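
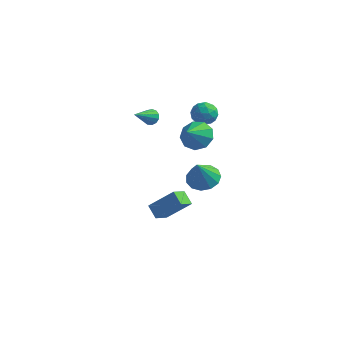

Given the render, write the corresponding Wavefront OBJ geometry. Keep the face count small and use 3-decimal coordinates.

v 0.338 -3.484 -1.062
v 0.204 -4.453 -0.559
v 1.658 -2.983 0.253
v 1.525 -3.952 0.756
v 1.035 -3.868 -1.616
v 0.902 -4.837 -1.113
v 2.356 -3.367 -0.301
v 2.222 -4.336 0.202
v 0.222 0.953 2.163
v 0.989 1.41 2.716
v 0.238 -0.253 3.137
v 0.348 1.609 2.972
v -0.351 1.501 2.85
v -0.782 1.136 2.406
v -0.743 0.686 1.848
v -0.252 0.36 1.437
v 0.461 0.311 1.366
v 1.062 0.563 1.667
v 1.271 0.997 2.201
v -1.532 4.417 1.598
v -0.682 4.655 1.628
v -1.238 3.265 2.392
v -0.388 3.503 2.422
v -0.996 3.981 2.849
v -1.177 4.693 2.359
v -0.743 3.227 1.661
v -0.924 3.939 1.171
v -0.194 3.92 1.667
v -0.35 4.385 2.401
v -1.57 3.535 1.619
v -1.726 4 2.353
v -1.133 4.637 1.544
v -0.787 3.283 2.476
v -1.144 3.564 2.728
v -0.645 3.704 2.745
v -1.424 4.659 1.973
v -0.925 4.799 1.991
v -1.109 4.403 2.708
v -0.995 3.121 2.029
v -0.496 3.261 2.047
v -1.275 4.216 1.275
v -0.776 4.356 1.292
v -0.811 3.517 1.312
v -0.347 4.345 1.584
v -0.174 3.668 2.051
v -0.382 3.506 1.604
v -0.489 3.924 1.315
v -0.438 4.618 2.016
v -0.265 3.942 2.482
v -0.623 4.222 2.733
v -0.73 4.641 2.445
v -0.152 4.186 2.039
v -1.655 3.978 1.538
v -1.482 3.302 2.004
v -1.19 3.279 1.575
v -1.297 3.698 1.287
v -1.746 4.252 1.969
v -1.573 3.575 2.436
v -1.431 3.996 2.705
v -1.538 4.414 2.416
v -1.768 3.734 1.981
v -0.826 3.658 -3.422
v 0.246 3.576 -3.524
v -0.734 2.682 -1.678
v 0.141 4.097 -3.227
v -0.271 4.478 -2.992
v -0.859 4.599 -2.893
v -1.437 4.421 -2.962
v -1.821 4.001 -3.177
v -1.889 3.472 -3.47
v -1.62 3.001 -3.747
v -1.099 2.74 -3.921
v -0.491 2.77 -3.937
v 0.01 3.081 -3.789
v -2.968 1.197 2.574
v -2.476 0.973 2.364
v -3.232 -0.237 3.486
v -2.395 1.132 2.638
v -2.496 1.312 2.892
v -2.747 1.455 3.044
v -3.068 1.517 3.048
v -3.358 1.476 2.901
v -3.523 1.348 2.65
v -3.512 1.171 2.375
v -3.329 1.003 2.164
v -3.031 0.896 2.082
v -2.713 0.885 2.157
f 2 4 1
f 5 2 1
f 1 4 3
f 3 5 1
f 2 8 4
f 6 2 5
f 6 8 2
f 4 8 3
f 7 5 3
f 3 8 7
f 7 6 5
f 8 6 7
f 10 9 12
f 10 12 11
f 12 9 13
f 12 13 11
f 13 9 14
f 13 14 11
f 14 9 15
f 14 15 11
f 15 9 16
f 15 16 11
f 16 9 17
f 16 17 11
f 17 9 18
f 17 18 11
f 18 9 19
f 18 19 11
f 19 9 10
f 19 10 11
f 20 57 36
f 57 31 60
f 36 60 25
f 57 60 36
f 20 36 32
f 36 25 37
f 32 37 21
f 36 37 32
f 20 32 41
f 32 21 42
f 41 42 27
f 32 42 41
f 20 41 53
f 41 27 56
f 53 56 30
f 41 56 53
f 20 53 57
f 53 30 61
f 57 61 31
f 53 61 57
f 21 37 48
f 37 25 51
f 48 51 29
f 37 51 48
f 25 60 38
f 60 31 59
f 38 59 24
f 60 59 38
f 31 61 58
f 61 30 54
f 58 54 22
f 61 54 58
f 30 56 55
f 56 27 43
f 55 43 26
f 56 43 55
f 27 42 47
f 42 21 44
f 47 44 28
f 42 44 47
f 23 49 35
f 49 29 50
f 35 50 24
f 49 50 35
f 23 35 33
f 35 24 34
f 33 34 22
f 35 34 33
f 23 33 40
f 33 22 39
f 40 39 26
f 33 39 40
f 23 40 45
f 40 26 46
f 45 46 28
f 40 46 45
f 23 45 49
f 45 28 52
f 49 52 29
f 45 52 49
f 24 50 38
f 50 29 51
f 38 51 25
f 50 51 38
f 22 34 58
f 34 24 59
f 58 59 31
f 34 59 58
f 26 39 55
f 39 22 54
f 55 54 30
f 39 54 55
f 28 46 47
f 46 26 43
f 47 43 27
f 46 43 47
f 29 52 48
f 52 28 44
f 48 44 21
f 52 44 48
f 63 62 65
f 63 65 64
f 65 62 66
f 65 66 64
f 66 62 67
f 66 67 64
f 67 62 68
f 67 68 64
f 68 62 69
f 68 69 64
f 69 62 70
f 69 70 64
f 70 62 71
f 70 71 64
f 71 62 72
f 71 72 64
f 72 62 73
f 72 73 64
f 73 62 74
f 73 74 64
f 74 62 63
f 74 63 64
f 76 75 78
f 76 78 77
f 78 75 79
f 78 79 77
f 79 75 80
f 79 80 77
f 80 75 81
f 80 81 77
f 81 75 82
f 81 82 77
f 82 75 83
f 82 83 77
f 83 75 84
f 83 84 77
f 84 75 85
f 84 85 77
f 85 75 86
f 85 86 77
f 86 75 87
f 86 87 77
f 87 75 76
f 87 76 77



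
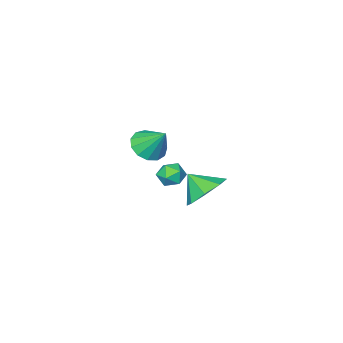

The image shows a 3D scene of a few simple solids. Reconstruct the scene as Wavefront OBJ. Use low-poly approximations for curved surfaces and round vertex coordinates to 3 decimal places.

v 0.499 -4.378 1.646
v 1.16 -4.831 2.118
v 0.361 -3.322 2.854
v 1.407 -4.469 1.83
v 1.365 -4.078 1.483
v 1.048 -3.782 1.189
v 0.557 -3.675 1.039
v 0.048 -3.791 1.082
v -0.318 -4.094 1.304
v -0.424 -4.486 1.635
v -0.237 -4.844 1.969
v 0.184 -5.054 2.2
v 0.705 -5.049 2.256
v 1.98 1.414 2.077
v 3.029 1.678 1.947
v 2.3 0.546 2.903
v 2.662 2.118 2.553
v 1.896 2.146 2.88
v 1.178 1.746 2.737
v 0.93 1.151 2.208
v 1.297 0.71 1.602
v 2.064 0.682 1.274
v 2.781 1.083 1.417
v 1.244 -0.795 1.792
v 1.863 -0.534 1.581
v 1.757 -1.766 2.099
v 2.376 -1.505 1.888
v 2.056 -1.238 2.457
v 1.739 -0.639 2.267
v 1.881 -1.661 1.413
v 1.564 -1.062 1.223
v 2.257 -1.069 1.347
v 2.366 -0.808 1.992
v 1.254 -1.492 1.688
v 1.363 -1.231 2.333
f 2 1 4
f 2 4 3
f 4 1 5
f 4 5 3
f 5 1 6
f 5 6 3
f 6 1 7
f 6 7 3
f 7 1 8
f 7 8 3
f 8 1 9
f 8 9 3
f 9 1 10
f 9 10 3
f 10 1 11
f 10 11 3
f 11 1 12
f 11 12 3
f 12 1 13
f 12 13 3
f 13 1 2
f 13 2 3
f 15 14 17
f 15 17 16
f 17 14 18
f 17 18 16
f 18 14 19
f 18 19 16
f 19 14 20
f 19 20 16
f 20 14 21
f 20 21 16
f 21 14 22
f 21 22 16
f 22 14 23
f 22 23 16
f 23 14 15
f 23 15 16
f 24 35 29
f 24 29 25
f 24 25 31
f 24 31 34
f 24 34 35
f 25 29 33
f 29 35 28
f 35 34 26
f 34 31 30
f 31 25 32
f 27 33 28
f 27 28 26
f 27 26 30
f 27 30 32
f 27 32 33
f 28 33 29
f 26 28 35
f 30 26 34
f 32 30 31
f 33 32 25



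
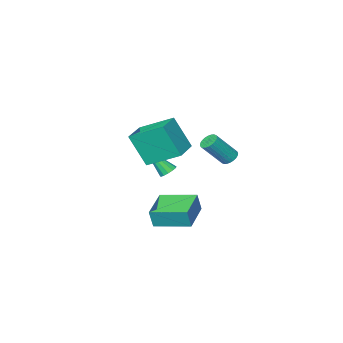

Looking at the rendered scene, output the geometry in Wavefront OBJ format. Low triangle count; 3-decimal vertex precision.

v 0.122 1.316 3.083
v 0.619 0.505 4.899
v 1.421 2.178 3.112
v 1.919 1.368 4.928
v 1.141 -0.188 2.132
v 1.639 -0.998 3.948
v 2.441 0.675 2.161
v 2.938 -0.136 3.977
v -3.423 -0.073 0.742
v -3.024 0.215 0.496
v -1.918 -0.159 1.853
v -2.317 -0.447 2.098
v -3.118 0.367 0.615
v -2.012 -0.008 1.972
v -3.259 0.452 0.753
v -2.153 0.077 2.11
v -3.424 0.457 0.889
v -2.319 0.082 2.246
v -3.59 0.382 1.003
v -2.484 0.007 2.36
v -3.73 0.237 1.077
v -2.624 -0.138 2.434
v -3.823 0.045 1.1
v -2.717 -0.33 2.457
v -3.855 -0.165 1.069
v -2.75 -0.54 2.425
v -3.822 -0.361 0.987
v -2.716 -0.735 2.344
v -3.728 -0.512 0.868
v -2.622 -0.887 2.225
v -3.587 -0.597 0.73
v -2.481 -0.972 2.087
v -3.421 -0.602 0.594
v -2.316 -0.977 1.951
v -3.256 -0.527 0.48
v -2.15 -0.902 1.837
v -3.116 -0.382 0.406
v -2.01 -0.757 1.763
v -3.023 -0.19 0.383
v -1.917 -0.565 1.74
v -2.99 0.02 0.415
v -1.885 -0.355 1.771
v -2.188 -0.839 -2.989
v -1.934 -0.87 -1.899
v -0.634 0.326 -3.318
v -0.38 0.296 -2.228
v -1 -2.516 -3.312
v -0.746 -2.546 -2.222
v 0.554 -1.35 -3.641
v 0.808 -1.381 -2.551
v -1.294 -2.52 -0.642
v -0.985 -2.101 -0.499
v -0.506 -3.66 1.002
v -1.248 -2.068 -0.35
v -1.526 -2.178 -0.294
v -1.73 -2.397 -0.347
v -1.796 -2.655 -0.495
v -1.702 -2.87 -0.689
v -1.479 -2.974 -0.868
v -1.197 -2.933 -0.975
v -0.946 -2.762 -0.976
v -0.805 -2.513 -0.871
v -0.82 -2.267 -0.694
f 2 4 1
f 5 2 1
f 1 4 3
f 3 5 1
f 2 8 4
f 6 2 5
f 6 8 2
f 4 8 3
f 7 5 3
f 3 8 7
f 7 6 5
f 8 6 7
f 10 9 13
f 10 13 11
f 11 13 14
f 11 14 12
f 13 9 15
f 13 15 14
f 14 15 16
f 14 16 12
f 15 9 17
f 15 17 16
f 16 17 18
f 16 18 12
f 17 9 19
f 17 19 18
f 18 19 20
f 18 20 12
f 19 9 21
f 19 21 20
f 20 21 22
f 20 22 12
f 21 9 23
f 21 23 22
f 22 23 24
f 22 24 12
f 23 9 25
f 23 25 24
f 24 25 26
f 24 26 12
f 25 9 27
f 25 27 26
f 26 27 28
f 26 28 12
f 27 9 29
f 27 29 28
f 28 29 30
f 28 30 12
f 29 9 31
f 29 31 30
f 30 31 32
f 30 32 12
f 31 9 33
f 31 33 32
f 32 33 34
f 32 34 12
f 33 9 35
f 33 35 34
f 34 35 36
f 34 36 12
f 35 9 37
f 35 37 36
f 36 37 38
f 36 38 12
f 37 9 39
f 37 39 38
f 38 39 40
f 38 40 12
f 39 9 41
f 39 41 40
f 40 41 42
f 40 42 12
f 41 9 10
f 41 10 42
f 42 10 11
f 42 11 12
f 44 46 43
f 47 44 43
f 43 46 45
f 45 47 43
f 44 50 46
f 48 44 47
f 48 50 44
f 46 50 45
f 49 47 45
f 45 50 49
f 49 48 47
f 50 48 49
f 52 51 54
f 52 54 53
f 54 51 55
f 54 55 53
f 55 51 56
f 55 56 53
f 56 51 57
f 56 57 53
f 57 51 58
f 57 58 53
f 58 51 59
f 58 59 53
f 59 51 60
f 59 60 53
f 60 51 61
f 60 61 53
f 61 51 62
f 61 62 53
f 62 51 63
f 62 63 53
f 63 51 52
f 63 52 53



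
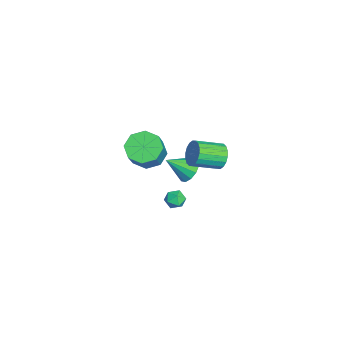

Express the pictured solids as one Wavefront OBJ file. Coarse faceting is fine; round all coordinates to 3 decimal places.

v -1.209 1.849 -4
v -0.611 1.817 -4.307
v -0.909 1.043 -3.333
v -0.311 1.011 -3.64
v -0.468 1.546 -3.263
v -0.654 2.044 -3.675
v -0.866 0.816 -3.965
v -1.052 1.314 -4.377
v -0.399 1.179 -4.285
v -0.153 1.631 -3.852
v -1.367 1.229 -3.788
v -1.121 1.681 -3.355
v 1.675 3.82 2.012
v 1.956 4.184 2.691
v 2.385 2.704 3.308
v 2.105 2.34 2.628
v 1.606 4.117 2.773
v 2.036 2.637 3.39
v 1.271 3.991 2.704
v 1.7 2.511 3.321
v 1.015 3.831 2.498
v 1.445 2.351 3.115
v 0.891 3.669 2.196
v 1.32 2.189 2.813
v 0.921 3.537 1.857
v 1.351 2.057 2.474
v 1.102 3.461 1.549
v 1.531 1.981 2.166
v 1.395 3.456 1.332
v 1.824 1.976 1.949
v 1.744 3.523 1.25
v 2.174 2.043 1.867
v 2.08 3.649 1.319
v 2.509 2.169 1.936
v 2.335 3.809 1.525
v 2.765 2.329 2.142
v 2.46 3.971 1.827
v 2.889 2.491 2.444
v 2.429 4.103 2.166
v 2.859 2.623 2.783
v 2.249 4.179 2.474
v 2.678 2.699 3.091
v 1.759 0.009 2.391
v 2.22 -0.773 1.906
v 3.523 -0.972 3.463
v 3.061 -0.189 3.949
v 2.541 -0.075 1.726
v 3.843 -0.274 3.284
v 2.404 0.672 1.937
v 3.706 0.473 3.494
v 1.889 1.031 2.413
v 3.191 0.832 3.971
v 1.297 0.792 2.877
v 2.6 0.593 4.434
v 0.977 0.094 3.056
v 2.279 -0.105 4.614
v 1.114 -0.653 2.846
v 2.416 -0.852 4.403
v 1.629 -1.012 2.369
v 2.931 -1.211 3.927
v -1.941 2.22 -2.245
v -1.538 1.772 -2.913
v -1.779 0.92 -1.275
v -1.17 2.008 -2.658
v -1.046 2.312 -2.271
v -1.206 2.587 -1.876
v -1.6 2.745 -1.598
v -2.102 2.737 -1.526
v -2.553 2.564 -1.682
v -2.809 2.282 -2.016
v -2.79 1.981 -2.424
v -2.501 1.755 -2.774
v -2.035 1.677 -2.957
f 1 12 6
f 1 6 2
f 1 2 8
f 1 8 11
f 1 11 12
f 2 6 10
f 6 12 5
f 12 11 3
f 11 8 7
f 8 2 9
f 4 10 5
f 4 5 3
f 4 3 7
f 4 7 9
f 4 9 10
f 5 10 6
f 3 5 12
f 7 3 11
f 9 7 8
f 10 9 2
f 14 13 17
f 14 17 15
f 15 17 18
f 15 18 16
f 17 13 19
f 17 19 18
f 18 19 20
f 18 20 16
f 19 13 21
f 19 21 20
f 20 21 22
f 20 22 16
f 21 13 23
f 21 23 22
f 22 23 24
f 22 24 16
f 23 13 25
f 23 25 24
f 24 25 26
f 24 26 16
f 25 13 27
f 25 27 26
f 26 27 28
f 26 28 16
f 27 13 29
f 27 29 28
f 28 29 30
f 28 30 16
f 29 13 31
f 29 31 30
f 30 31 32
f 30 32 16
f 31 13 33
f 31 33 32
f 32 33 34
f 32 34 16
f 33 13 35
f 33 35 34
f 34 35 36
f 34 36 16
f 35 13 37
f 35 37 36
f 36 37 38
f 36 38 16
f 37 13 39
f 37 39 38
f 38 39 40
f 38 40 16
f 39 13 41
f 39 41 40
f 40 41 42
f 40 42 16
f 41 13 14
f 41 14 42
f 42 14 15
f 42 15 16
f 44 43 47
f 44 47 45
f 45 47 48
f 45 48 46
f 47 43 49
f 47 49 48
f 48 49 50
f 48 50 46
f 49 43 51
f 49 51 50
f 50 51 52
f 50 52 46
f 51 43 53
f 51 53 52
f 52 53 54
f 52 54 46
f 53 43 55
f 53 55 54
f 54 55 56
f 54 56 46
f 55 43 57
f 55 57 56
f 56 57 58
f 56 58 46
f 57 43 59
f 57 59 58
f 58 59 60
f 58 60 46
f 59 43 44
f 59 44 60
f 60 44 45
f 60 45 46
f 62 61 64
f 62 64 63
f 64 61 65
f 64 65 63
f 65 61 66
f 65 66 63
f 66 61 67
f 66 67 63
f 67 61 68
f 67 68 63
f 68 61 69
f 68 69 63
f 69 61 70
f 69 70 63
f 70 61 71
f 70 71 63
f 71 61 72
f 71 72 63
f 72 61 73
f 72 73 63
f 73 61 62
f 73 62 63



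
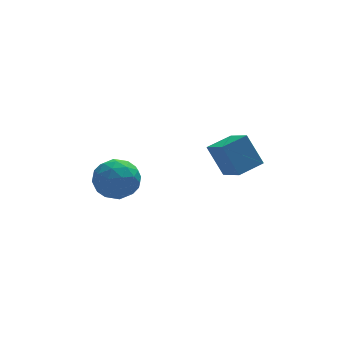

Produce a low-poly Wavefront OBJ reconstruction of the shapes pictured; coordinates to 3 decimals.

v 2.501 0.722 2.705
v 1.896 1.458 4.232
v 2.168 2.122 1.898
v 1.563 2.858 3.425
v 3.817 1.202 2.995
v 3.212 1.938 4.522
v 3.484 2.602 2.188
v 2.879 3.338 3.715
v -2.744 3.905 2.425
v -2.173 3.632 1.383
v -3.327 2.028 2.597
v -2.756 1.755 1.555
v -2.109 2.041 2.548
v -1.748 3.201 2.442
v -3.752 2.459 1.538
v -3.391 3.619 1.432
v -2.796 2.738 0.835
v -1.78 2.48 1.459
v -3.72 3.18 2.521
v -2.704 2.922 3.145
v -2.407 3.934 1.889
v -3.093 1.726 2.091
v -2.712 1.895 2.675
v -2.377 1.734 2.062
v -2.158 3.68 2.511
v -1.822 3.52 1.898
v -1.784 2.584 2.584
v -3.678 2.14 2.082
v -3.342 1.98 1.469
v -3.123 3.926 1.918
v -2.788 3.765 1.305
v -3.716 3.076 1.396
v -2.438 3.248 0.954
v -2.78 2.144 1.055
v -3.366 2.558 1.045
v -3.154 3.24 0.983
v -1.841 3.096 1.321
v -2.183 1.992 1.422
v -1.803 2.16 2.006
v -1.591 2.842 1.943
v -2.207 2.57 0.999
v -3.317 3.668 2.558
v -3.659 2.564 2.659
v -3.909 2.818 2.037
v -3.697 3.5 1.974
v -2.72 3.516 2.925
v -3.062 2.412 3.026
v -2.346 2.42 2.997
v -2.134 3.102 2.935
v -3.293 3.09 2.981
f 2 4 1
f 5 2 1
f 1 4 3
f 3 5 1
f 2 8 4
f 6 2 5
f 6 8 2
f 4 8 3
f 7 5 3
f 3 8 7
f 7 6 5
f 8 6 7
f 9 46 25
f 46 20 49
f 25 49 14
f 46 49 25
f 9 25 21
f 25 14 26
f 21 26 10
f 25 26 21
f 9 21 30
f 21 10 31
f 30 31 16
f 21 31 30
f 9 30 42
f 30 16 45
f 42 45 19
f 30 45 42
f 9 42 46
f 42 19 50
f 46 50 20
f 42 50 46
f 10 26 37
f 26 14 40
f 37 40 18
f 26 40 37
f 14 49 27
f 49 20 48
f 27 48 13
f 49 48 27
f 20 50 47
f 50 19 43
f 47 43 11
f 50 43 47
f 19 45 44
f 45 16 32
f 44 32 15
f 45 32 44
f 16 31 36
f 31 10 33
f 36 33 17
f 31 33 36
f 12 38 24
f 38 18 39
f 24 39 13
f 38 39 24
f 12 24 22
f 24 13 23
f 22 23 11
f 24 23 22
f 12 22 29
f 22 11 28
f 29 28 15
f 22 28 29
f 12 29 34
f 29 15 35
f 34 35 17
f 29 35 34
f 12 34 38
f 34 17 41
f 38 41 18
f 34 41 38
f 13 39 27
f 39 18 40
f 27 40 14
f 39 40 27
f 11 23 47
f 23 13 48
f 47 48 20
f 23 48 47
f 15 28 44
f 28 11 43
f 44 43 19
f 28 43 44
f 17 35 36
f 35 15 32
f 36 32 16
f 35 32 36
f 18 41 37
f 41 17 33
f 37 33 10
f 41 33 37



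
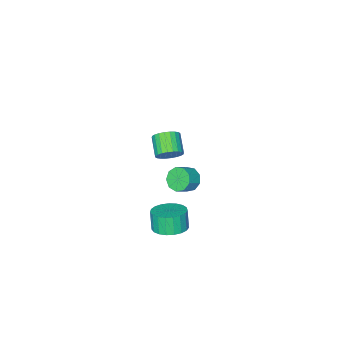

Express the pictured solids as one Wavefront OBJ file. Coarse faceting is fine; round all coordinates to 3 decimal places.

v 1.652 0.316 3.322
v 2.289 -0.161 3.173
v 1.706 -1.172 3.908
v 1.068 -0.696 4.058
v 2.38 -0.019 3.44
v 1.796 -1.03 4.175
v 2.36 0.174 3.69
v 1.776 -0.838 4.425
v 2.232 0.389 3.883
v 1.648 -0.623 4.618
v 2.016 0.592 3.991
v 1.432 -0.42 4.726
v 1.744 0.753 3.998
v 1.16 -0.258 4.733
v 1.458 0.848 3.901
v 0.875 -0.163 4.636
v 1.202 0.862 3.717
v 0.618 -0.15 4.452
v 1.014 0.792 3.472
v 0.431 -0.219 4.207
v 0.924 0.65 3.205
v 0.34 -0.361 3.94
v 0.944 0.458 2.955
v 0.36 -0.554 3.69
v 1.072 0.243 2.762
v 0.488 -0.769 3.497
v 1.288 0.04 2.654
v 0.704 -0.972 3.389
v 1.56 -0.122 2.647
v 0.976 -1.133 3.382
v 1.845 -0.217 2.744
v 1.262 -1.228 3.479
v 2.102 -0.23 2.928
v 1.518 -1.242 3.663
v -2.388 -2.764 -3.57
v -1.958 -2.431 -4.249
v -1.063 -2.362 -3.649
v -1.492 -2.696 -2.97
v -2.206 -1.994 -3.93
v -1.31 -1.925 -3.33
v -2.538 -1.917 -3.443
v -1.642 -1.848 -2.843
v -2.8 -2.237 -3.015
v -1.905 -2.168 -2.415
v -2.869 -2.803 -2.846
v -1.974 -2.735 -2.247
v -2.713 -3.352 -3.017
v -1.818 -3.283 -2.417
v -2.405 -3.625 -3.446
v -1.509 -3.557 -2.846
v -2.088 -3.496 -3.933
v -1.193 -3.427 -3.333
v -1.912 -3.024 -4.25
v -1.017 -2.956 -3.651
v 0.868 -0.581 -4.598
v 1.471 -1.475 -4.758
v 1.275 -1.832 -3.503
v 0.672 -0.939 -3.342
v 1.782 -1.174 -4.624
v 1.587 -1.532 -3.369
v 1.935 -0.77 -4.485
v 1.74 -1.128 -3.23
v 1.904 -0.334 -4.366
v 1.708 -0.692 -3.111
v 1.693 0.059 -4.287
v 1.498 -0.299 -3.031
v 1.34 0.342 -4.261
v 1.144 -0.016 -3.006
v 0.905 0.465 -4.294
v 0.709 0.107 -3.038
v 0.463 0.407 -4.379
v 0.268 0.049 -3.124
v 0.092 0.179 -4.502
v -0.104 -0.179 -3.247
v -0.145 -0.181 -4.642
v -0.341 -0.539 -3.386
v -0.208 -0.611 -4.774
v -0.403 -0.968 -3.518
v -0.084 -1.035 -4.875
v -0.279 -1.392 -3.62
v 0.204 -1.38 -4.929
v 0.009 -1.738 -3.673
v 0.607 -1.588 -4.925
v 0.412 -1.945 -3.67
v 1.055 -1.621 -4.865
v 0.86 -1.979 -3.609
f 2 1 5
f 2 5 3
f 3 5 6
f 3 6 4
f 5 1 7
f 5 7 6
f 6 7 8
f 6 8 4
f 7 1 9
f 7 9 8
f 8 9 10
f 8 10 4
f 9 1 11
f 9 11 10
f 10 11 12
f 10 12 4
f 11 1 13
f 11 13 12
f 12 13 14
f 12 14 4
f 13 1 15
f 13 15 14
f 14 15 16
f 14 16 4
f 15 1 17
f 15 17 16
f 16 17 18
f 16 18 4
f 17 1 19
f 17 19 18
f 18 19 20
f 18 20 4
f 19 1 21
f 19 21 20
f 20 21 22
f 20 22 4
f 21 1 23
f 21 23 22
f 22 23 24
f 22 24 4
f 23 1 25
f 23 25 24
f 24 25 26
f 24 26 4
f 25 1 27
f 25 27 26
f 26 27 28
f 26 28 4
f 27 1 29
f 27 29 28
f 28 29 30
f 28 30 4
f 29 1 31
f 29 31 30
f 30 31 32
f 30 32 4
f 31 1 33
f 31 33 32
f 32 33 34
f 32 34 4
f 33 1 2
f 33 2 34
f 34 2 3
f 34 3 4
f 36 35 39
f 36 39 37
f 37 39 40
f 37 40 38
f 39 35 41
f 39 41 40
f 40 41 42
f 40 42 38
f 41 35 43
f 41 43 42
f 42 43 44
f 42 44 38
f 43 35 45
f 43 45 44
f 44 45 46
f 44 46 38
f 45 35 47
f 45 47 46
f 46 47 48
f 46 48 38
f 47 35 49
f 47 49 48
f 48 49 50
f 48 50 38
f 49 35 51
f 49 51 50
f 50 51 52
f 50 52 38
f 51 35 53
f 51 53 52
f 52 53 54
f 52 54 38
f 53 35 36
f 53 36 54
f 54 36 37
f 54 37 38
f 56 55 59
f 56 59 57
f 57 59 60
f 57 60 58
f 59 55 61
f 59 61 60
f 60 61 62
f 60 62 58
f 61 55 63
f 61 63 62
f 62 63 64
f 62 64 58
f 63 55 65
f 63 65 64
f 64 65 66
f 64 66 58
f 65 55 67
f 65 67 66
f 66 67 68
f 66 68 58
f 67 55 69
f 67 69 68
f 68 69 70
f 68 70 58
f 69 55 71
f 69 71 70
f 70 71 72
f 70 72 58
f 71 55 73
f 71 73 72
f 72 73 74
f 72 74 58
f 73 55 75
f 73 75 74
f 74 75 76
f 74 76 58
f 75 55 77
f 75 77 76
f 76 77 78
f 76 78 58
f 77 55 79
f 77 79 78
f 78 79 80
f 78 80 58
f 79 55 81
f 79 81 80
f 80 81 82
f 80 82 58
f 81 55 83
f 81 83 82
f 82 83 84
f 82 84 58
f 83 55 85
f 83 85 84
f 84 85 86
f 84 86 58
f 85 55 56
f 85 56 86
f 86 56 57
f 86 57 58



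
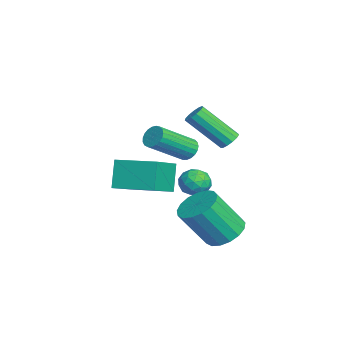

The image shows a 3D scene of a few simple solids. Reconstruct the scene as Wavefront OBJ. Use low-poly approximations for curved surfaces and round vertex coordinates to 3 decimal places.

v 2.601 3.812 -1.672
v 3.214 3.202 -2.153
v 3.432 1.997 -0.35
v 2.819 2.608 0.132
v 3.502 3.53 -1.969
v 3.72 2.325 -0.165
v 3.584 3.923 -1.717
v 3.802 2.718 0.087
v 3.44 4.29 -1.454
v 3.658 3.085 0.35
v 3.105 4.548 -1.241
v 3.322 3.343 0.562
v 2.653 4.637 -1.127
v 2.871 3.433 0.677
v 2.19 4.538 -1.138
v 2.408 3.333 0.666
v 1.821 4.272 -1.271
v 2.039 3.067 0.533
v 1.631 3.901 -1.496
v 1.849 2.696 0.308
v 1.663 3.509 -1.761
v 1.881 2.305 0.043
v 1.91 3.187 -2.006
v 2.127 1.983 -0.202
v 2.315 3.009 -2.174
v 2.533 1.804 -0.37
v 2.786 3.014 -2.227
v 3.004 1.809 -0.424
v 1.068 4.12 2.938
v 1.395 4.376 3.267
v 1.04 2.895 4.771
v 0.712 2.64 4.442
v 1.123 4.489 3.315
v 0.767 3.009 4.818
v 0.833 4.485 3.242
v 0.478 3.005 4.746
v 0.618 4.366 3.073
v 0.262 2.885 4.577
v 0.545 4.168 2.862
v 0.19 2.687 4.365
v 0.639 3.955 2.674
v 0.283 2.475 4.178
v 0.868 3.795 2.57
v 0.513 2.314 4.074
v 1.161 3.738 2.583
v 0.806 2.257 4.087
v 1.424 3.802 2.709
v 1.069 2.322 4.213
v 1.574 3.967 2.907
v 1.219 2.487 4.411
v 1.563 4.181 3.115
v 1.208 2.701 4.619
v 2.265 2.284 3.055
v 2.517 2.053 2.586
v 3.327 0.565 3.757
v 3.075 0.796 4.225
v 2.686 2.206 2.664
v 3.497 0.718 3.835
v 2.783 2.373 2.809
v 3.593 0.885 3.98
v 2.79 2.524 2.997
v 3.6 1.036 4.168
v 2.706 2.634 3.194
v 3.516 1.146 4.365
v 2.546 2.684 3.368
v 3.356 1.195 4.539
v 2.337 2.664 3.487
v 3.147 1.175 4.658
v 2.116 2.578 3.532
v 2.926 1.09 4.703
v 1.92 2.442 3.494
v 2.731 0.954 4.665
v 1.785 2.279 3.38
v 2.595 0.79 4.551
v 1.732 2.116 3.21
v 2.542 0.628 4.381
v 1.771 1.983 3.013
v 2.582 0.494 4.184
v 1.896 1.901 2.823
v 2.706 0.413 3.994
v 2.084 1.886 2.673
v 2.895 0.398 3.844
v 2.304 1.94 2.59
v 3.115 0.451 3.76
v -2.08 3.228 -1.394
v -1.512 3.604 -0.997
v -1.868 2.176 -0.703
v -1.3 2.552 -0.306
v -2.054 2.76 -0.207
v -2.185 3.41 -0.634
v -1.195 2.37 -1.066
v -1.326 3.02 -1.493
v -0.965 3.073 -0.794
v -1.496 3.315 -0.263
v -1.884 2.465 -1.437
v -2.415 2.707 -0.906
v -1.815 3.508 -1.256
v -1.565 2.272 -0.444
v -2.008 2.394 -0.386
v -1.674 2.615 -0.152
v -2.21 3.395 -1.043
v -1.876 3.615 -0.809
v -2.195 3.12 -0.345
v -1.504 2.165 -0.891
v -1.17 2.385 -0.657
v -1.706 3.165 -1.548
v -1.372 3.386 -1.314
v -1.185 2.66 -1.355
v -1.159 3.417 -0.903
v -1.034 2.799 -0.497
v -0.973 2.692 -0.944
v -1.05 3.074 -1.195
v -1.471 3.559 -0.591
v -1.346 2.941 -0.185
v -1.79 3.063 -0.127
v -1.867 3.445 -0.378
v -1.15 3.247 -0.472
v -2.034 2.839 -1.515
v -1.909 2.221 -1.109
v -1.513 2.335 -1.322
v -1.59 2.717 -1.573
v -2.346 2.981 -1.203
v -2.221 2.363 -0.797
v -2.33 2.706 -0.505
v -2.407 3.088 -0.756
v -2.23 2.533 -1.228
v -0.21 0.071 -0.444
v -0.893 0.23 0.894
v 0.682 1.798 -0.194
v -0.001 1.957 1.144
v 1.301 -0.837 0.436
v 0.618 -0.678 1.774
v 2.193 0.89 0.686
v 1.51 1.049 2.024
f 2 1 5
f 2 5 3
f 3 5 6
f 3 6 4
f 5 1 7
f 5 7 6
f 6 7 8
f 6 8 4
f 7 1 9
f 7 9 8
f 8 9 10
f 8 10 4
f 9 1 11
f 9 11 10
f 10 11 12
f 10 12 4
f 11 1 13
f 11 13 12
f 12 13 14
f 12 14 4
f 13 1 15
f 13 15 14
f 14 15 16
f 14 16 4
f 15 1 17
f 15 17 16
f 16 17 18
f 16 18 4
f 17 1 19
f 17 19 18
f 18 19 20
f 18 20 4
f 19 1 21
f 19 21 20
f 20 21 22
f 20 22 4
f 21 1 23
f 21 23 22
f 22 23 24
f 22 24 4
f 23 1 25
f 23 25 24
f 24 25 26
f 24 26 4
f 25 1 27
f 25 27 26
f 26 27 28
f 26 28 4
f 27 1 2
f 27 2 28
f 28 2 3
f 28 3 4
f 30 29 33
f 30 33 31
f 31 33 34
f 31 34 32
f 33 29 35
f 33 35 34
f 34 35 36
f 34 36 32
f 35 29 37
f 35 37 36
f 36 37 38
f 36 38 32
f 37 29 39
f 37 39 38
f 38 39 40
f 38 40 32
f 39 29 41
f 39 41 40
f 40 41 42
f 40 42 32
f 41 29 43
f 41 43 42
f 42 43 44
f 42 44 32
f 43 29 45
f 43 45 44
f 44 45 46
f 44 46 32
f 45 29 47
f 45 47 46
f 46 47 48
f 46 48 32
f 47 29 49
f 47 49 48
f 48 49 50
f 48 50 32
f 49 29 51
f 49 51 50
f 50 51 52
f 50 52 32
f 51 29 30
f 51 30 52
f 52 30 31
f 52 31 32
f 54 53 57
f 54 57 55
f 55 57 58
f 55 58 56
f 57 53 59
f 57 59 58
f 58 59 60
f 58 60 56
f 59 53 61
f 59 61 60
f 60 61 62
f 60 62 56
f 61 53 63
f 61 63 62
f 62 63 64
f 62 64 56
f 63 53 65
f 63 65 64
f 64 65 66
f 64 66 56
f 65 53 67
f 65 67 66
f 66 67 68
f 66 68 56
f 67 53 69
f 67 69 68
f 68 69 70
f 68 70 56
f 69 53 71
f 69 71 70
f 70 71 72
f 70 72 56
f 71 53 73
f 71 73 72
f 72 73 74
f 72 74 56
f 73 53 75
f 73 75 74
f 74 75 76
f 74 76 56
f 75 53 77
f 75 77 76
f 76 77 78
f 76 78 56
f 77 53 79
f 77 79 78
f 78 79 80
f 78 80 56
f 79 53 81
f 79 81 80
f 80 81 82
f 80 82 56
f 81 53 83
f 81 83 82
f 82 83 84
f 82 84 56
f 83 53 54
f 83 54 84
f 84 54 55
f 84 55 56
f 85 122 101
f 122 96 125
f 101 125 90
f 122 125 101
f 85 101 97
f 101 90 102
f 97 102 86
f 101 102 97
f 85 97 106
f 97 86 107
f 106 107 92
f 97 107 106
f 85 106 118
f 106 92 121
f 118 121 95
f 106 121 118
f 85 118 122
f 118 95 126
f 122 126 96
f 118 126 122
f 86 102 113
f 102 90 116
f 113 116 94
f 102 116 113
f 90 125 103
f 125 96 124
f 103 124 89
f 125 124 103
f 96 126 123
f 126 95 119
f 123 119 87
f 126 119 123
f 95 121 120
f 121 92 108
f 120 108 91
f 121 108 120
f 92 107 112
f 107 86 109
f 112 109 93
f 107 109 112
f 88 114 100
f 114 94 115
f 100 115 89
f 114 115 100
f 88 100 98
f 100 89 99
f 98 99 87
f 100 99 98
f 88 98 105
f 98 87 104
f 105 104 91
f 98 104 105
f 88 105 110
f 105 91 111
f 110 111 93
f 105 111 110
f 88 110 114
f 110 93 117
f 114 117 94
f 110 117 114
f 89 115 103
f 115 94 116
f 103 116 90
f 115 116 103
f 87 99 123
f 99 89 124
f 123 124 96
f 99 124 123
f 91 104 120
f 104 87 119
f 120 119 95
f 104 119 120
f 93 111 112
f 111 91 108
f 112 108 92
f 111 108 112
f 94 117 113
f 117 93 109
f 113 109 86
f 117 109 113
f 128 130 127
f 131 128 127
f 127 130 129
f 129 131 127
f 128 134 130
f 132 128 131
f 132 134 128
f 130 134 129
f 133 131 129
f 129 134 133
f 133 132 131
f 134 132 133



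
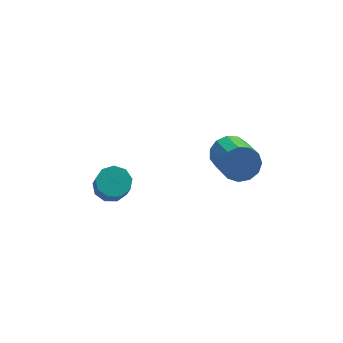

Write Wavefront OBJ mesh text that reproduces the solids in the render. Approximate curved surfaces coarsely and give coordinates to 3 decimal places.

v -2.667 -2.058 0.343
v -2.002 -1.542 0.631
v -1.947 -2.265 1.804
v -2.613 -2.782 1.517
v -2.537 -1.306 0.801
v -2.482 -2.03 1.975
v -3.133 -1.422 0.757
v -3.078 -2.146 1.931
v -3.511 -1.836 0.519
v -3.456 -2.56 1.693
v -3.494 -2.354 0.199
v -3.44 -3.077 1.373
v -3.091 -2.733 -0.053
v -3.036 -3.457 1.12
v -2.489 -2.797 -0.121
v -2.434 -3.52 1.053
v -1.971 -2.515 0.029
v -1.916 -3.238 1.203
v -1.778 -2.019 0.326
v -1.724 -2.743 1.5
v 3.358 -1.119 0.884
v 3.694 -1.542 0.007
v 3.859 -3.384 0.96
v 3.522 -2.961 1.836
v 4.165 -1.354 0.289
v 4.33 -3.196 1.242
v 4.38 -1.092 0.76
v 4.545 -2.933 1.713
v 4.27 -0.838 1.27
v 4.435 -2.679 2.223
v 3.87 -0.673 1.658
v 4.035 -2.515 2.61
v 3.308 -0.65 1.799
v 3.473 -2.492 2.752
v 2.761 -0.776 1.65
v 2.926 -2.618 2.603
v 2.404 -1.011 1.258
v 2.569 -2.853 2.21
v 2.35 -1.28 0.747
v 2.514 -3.122 1.699
v 2.615 -1.498 0.279
v 2.78 -3.34 1.232
v 3.116 -1.596 0.003
v 3.281 -3.438 0.956
f 2 1 5
f 2 5 3
f 3 5 6
f 3 6 4
f 5 1 7
f 5 7 6
f 6 7 8
f 6 8 4
f 7 1 9
f 7 9 8
f 8 9 10
f 8 10 4
f 9 1 11
f 9 11 10
f 10 11 12
f 10 12 4
f 11 1 13
f 11 13 12
f 12 13 14
f 12 14 4
f 13 1 15
f 13 15 14
f 14 15 16
f 14 16 4
f 15 1 17
f 15 17 16
f 16 17 18
f 16 18 4
f 17 1 19
f 17 19 18
f 18 19 20
f 18 20 4
f 19 1 2
f 19 2 20
f 20 2 3
f 20 3 4
f 22 21 25
f 22 25 23
f 23 25 26
f 23 26 24
f 25 21 27
f 25 27 26
f 26 27 28
f 26 28 24
f 27 21 29
f 27 29 28
f 28 29 30
f 28 30 24
f 29 21 31
f 29 31 30
f 30 31 32
f 30 32 24
f 31 21 33
f 31 33 32
f 32 33 34
f 32 34 24
f 33 21 35
f 33 35 34
f 34 35 36
f 34 36 24
f 35 21 37
f 35 37 36
f 36 37 38
f 36 38 24
f 37 21 39
f 37 39 38
f 38 39 40
f 38 40 24
f 39 21 41
f 39 41 40
f 40 41 42
f 40 42 24
f 41 21 43
f 41 43 42
f 42 43 44
f 42 44 24
f 43 21 22
f 43 22 44
f 44 22 23
f 44 23 24



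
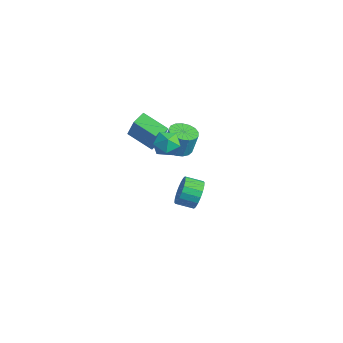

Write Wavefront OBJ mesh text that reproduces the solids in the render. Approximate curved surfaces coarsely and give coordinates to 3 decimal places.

v 1.787 -2.905 4
v 2.547 -2.771 4.53
v 2.493 -4.029 3.27
v 3.253 -3.895 3.8
v 2.472 -4.243 4.181
v 2.036 -3.549 4.632
v 3.004 -3.251 3.168
v 2.568 -2.557 3.619
v 3.299 -2.985 4.016
v 2.97 -3.598 4.642
v 2.07 -3.202 3.158
v 1.741 -3.815 3.784
v -0.615 -0.631 0.187
v 0.242 -0.423 0.012
v 0.473 -0.141 1.477
v -0.385 -0.349 1.653
v 0.035 -0.047 -0.028
v 0.266 0.235 1.438
v -0.321 0.194 -0.018
v -0.09 0.476 1.447
v -0.745 0.247 0.039
v -0.514 0.529 1.504
v -1.139 0.099 0.129
v -0.908 0.381 1.595
v -1.413 -0.217 0.233
v -1.182 0.065 1.699
v -1.505 -0.627 0.327
v -1.274 -0.345 1.792
v -1.392 -1.039 0.388
v -1.161 -0.757 1.854
v -1.102 -1.357 0.404
v -0.871 -1.075 1.869
v -0.7 -1.508 0.37
v -0.469 -1.226 1.835
v -0.279 -1.459 0.294
v -0.048 -1.177 1.759
v 0.065 -1.22 0.193
v 0.296 -0.938 1.659
v 0.253 -0.846 0.092
v 0.484 -0.564 1.557
v -1.513 -3.475 2.069
v -0.455 -3.685 3.894
v -1.807 -2.645 2.335
v -0.749 -2.855 4.16
v -0.071 -2.725 1.32
v 0.987 -2.935 3.145
v -0.365 -1.895 1.586
v 0.693 -2.105 3.411
v 0.201 0.337 -4.037
v 0.793 0.222 -3.226
v 0.11 -0.652 -2.852
v -0.481 -0.537 -3.663
v 0.487 0.52 -3.086
v -0.195 -0.353 -2.712
v 0.125 0.783 -3.134
v -0.557 -0.091 -2.76
v -0.221 0.957 -3.361
v -0.904 0.083 -2.987
v -0.484 1.008 -3.722
v -1.167 0.134 -3.348
v -0.612 0.926 -4.145
v -1.294 0.053 -3.771
v -0.578 0.728 -4.547
v -1.261 -0.146 -4.173
v -0.39 0.452 -4.848
v -1.073 -0.422 -4.474
v -0.085 0.153 -4.988
v -0.767 -0.72 -4.614
v 0.277 -0.109 -4.94
v -0.405 -0.983 -4.566
v 0.624 -0.283 -4.713
v -0.059 -1.157 -4.339
v 0.887 -0.334 -4.352
v 0.204 -1.208 -3.978
v 1.014 -0.253 -3.929
v 0.332 -1.126 -3.555
v 0.981 -0.054 -3.527
v 0.298 -0.928 -3.153
f 1 12 6
f 1 6 2
f 1 2 8
f 1 8 11
f 1 11 12
f 2 6 10
f 6 12 5
f 12 11 3
f 11 8 7
f 8 2 9
f 4 10 5
f 4 5 3
f 4 3 7
f 4 7 9
f 4 9 10
f 5 10 6
f 3 5 12
f 7 3 11
f 9 7 8
f 10 9 2
f 14 13 17
f 14 17 15
f 15 17 18
f 15 18 16
f 17 13 19
f 17 19 18
f 18 19 20
f 18 20 16
f 19 13 21
f 19 21 20
f 20 21 22
f 20 22 16
f 21 13 23
f 21 23 22
f 22 23 24
f 22 24 16
f 23 13 25
f 23 25 24
f 24 25 26
f 24 26 16
f 25 13 27
f 25 27 26
f 26 27 28
f 26 28 16
f 27 13 29
f 27 29 28
f 28 29 30
f 28 30 16
f 29 13 31
f 29 31 30
f 30 31 32
f 30 32 16
f 31 13 33
f 31 33 32
f 32 33 34
f 32 34 16
f 33 13 35
f 33 35 34
f 34 35 36
f 34 36 16
f 35 13 37
f 35 37 36
f 36 37 38
f 36 38 16
f 37 13 39
f 37 39 38
f 38 39 40
f 38 40 16
f 39 13 14
f 39 14 40
f 40 14 15
f 40 15 16
f 42 44 41
f 45 42 41
f 41 44 43
f 43 45 41
f 42 48 44
f 46 42 45
f 46 48 42
f 44 48 43
f 47 45 43
f 43 48 47
f 47 46 45
f 48 46 47
f 50 49 53
f 50 53 51
f 51 53 54
f 51 54 52
f 53 49 55
f 53 55 54
f 54 55 56
f 54 56 52
f 55 49 57
f 55 57 56
f 56 57 58
f 56 58 52
f 57 49 59
f 57 59 58
f 58 59 60
f 58 60 52
f 59 49 61
f 59 61 60
f 60 61 62
f 60 62 52
f 61 49 63
f 61 63 62
f 62 63 64
f 62 64 52
f 63 49 65
f 63 65 64
f 64 65 66
f 64 66 52
f 65 49 67
f 65 67 66
f 66 67 68
f 66 68 52
f 67 49 69
f 67 69 68
f 68 69 70
f 68 70 52
f 69 49 71
f 69 71 70
f 70 71 72
f 70 72 52
f 71 49 73
f 71 73 72
f 72 73 74
f 72 74 52
f 73 49 75
f 73 75 74
f 74 75 76
f 74 76 52
f 75 49 77
f 75 77 76
f 76 77 78
f 76 78 52
f 77 49 50
f 77 50 78
f 78 50 51
f 78 51 52



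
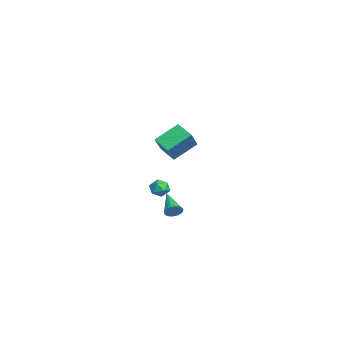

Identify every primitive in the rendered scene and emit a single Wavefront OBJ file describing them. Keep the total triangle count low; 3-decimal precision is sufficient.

v 1.555 -1.629 1.558
v 2.013 -1.221 1.882
v 1.787 -2.459 2.278
v 2.245 -2.051 2.602
v 1.566 -1.913 2.644
v 1.423 -1.4 2.199
v 2.377 -2.28 1.961
v 2.234 -1.767 1.516
v 2.521 -1.623 2.131
v 2.019 -1.396 2.554
v 1.781 -2.284 1.606
v 1.279 -2.057 2.029
v -4.603 -1.028 2.572
v -3.438 -1.546 3.871
v -5.097 0.5 3.624
v -3.933 -0.018 4.924
v -3.647 -0.322 1.996
v -2.483 -0.84 3.296
v -4.142 1.206 3.049
v -2.977 0.688 4.348
v 4.72 -1.349 1.425
v 4.947 -1.726 1.787
v 3.12 -1.571 2.195
v 4.975 -1.522 1.904
v 4.959 -1.288 1.938
v 4.902 -1.064 1.884
v 4.813 -0.89 1.75
v 4.708 -0.795 1.56
v 4.606 -0.796 1.346
v 4.523 -0.893 1.146
v 4.474 -1.068 0.994
v 4.468 -1.292 0.917
v 4.505 -1.526 0.927
v 4.58 -1.729 1.024
v 4.679 -1.866 1.189
v 4.785 -1.915 1.396
v 4.88 -1.865 1.607
f 1 12 6
f 1 6 2
f 1 2 8
f 1 8 11
f 1 11 12
f 2 6 10
f 6 12 5
f 12 11 3
f 11 8 7
f 8 2 9
f 4 10 5
f 4 5 3
f 4 3 7
f 4 7 9
f 4 9 10
f 5 10 6
f 3 5 12
f 7 3 11
f 9 7 8
f 10 9 2
f 14 16 13
f 17 14 13
f 13 16 15
f 15 17 13
f 14 20 16
f 18 14 17
f 18 20 14
f 16 20 15
f 19 17 15
f 15 20 19
f 19 18 17
f 20 18 19
f 22 21 24
f 22 24 23
f 24 21 25
f 24 25 23
f 25 21 26
f 25 26 23
f 26 21 27
f 26 27 23
f 27 21 28
f 27 28 23
f 28 21 29
f 28 29 23
f 29 21 30
f 29 30 23
f 30 21 31
f 30 31 23
f 31 21 32
f 31 32 23
f 32 21 33
f 32 33 23
f 33 21 34
f 33 34 23
f 34 21 35
f 34 35 23
f 35 21 36
f 35 36 23
f 36 21 37
f 36 37 23
f 37 21 22
f 37 22 23



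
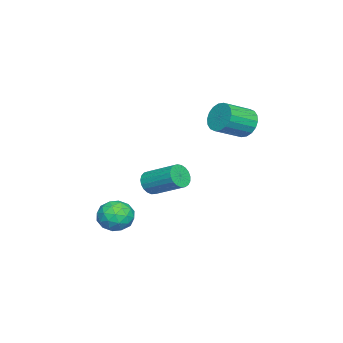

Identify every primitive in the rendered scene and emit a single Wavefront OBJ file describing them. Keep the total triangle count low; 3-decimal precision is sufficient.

v 0.157 3.356 2.065
v 0.731 3.576 1.464
v 1.817 2.625 2.154
v 1.243 2.404 2.755
v 0.788 3.838 1.737
v 1.874 2.887 2.426
v 0.72 4.005 2.074
v 1.806 3.054 2.764
v 0.541 4.044 2.41
v 1.627 3.093 3.099
v 0.285 3.946 2.677
v 1.371 2.995 3.367
v 0.004 3.731 2.824
v 1.09 2.78 3.513
v -0.247 3.442 2.82
v 0.84 2.491 3.509
v -0.417 3.135 2.666
v 0.669 2.184 3.356
v -0.474 2.873 2.394
v 0.612 1.922 3.083
v -0.406 2.706 2.056
v 0.68 1.755 2.746
v -0.227 2.667 1.721
v 0.859 1.716 2.41
v 0.029 2.765 1.453
v 1.115 1.814 2.143
v 0.31 2.98 1.307
v 1.396 2.029 1.996
v 0.56 3.269 1.311
v 1.647 2.318 2
v 3.553 -0.127 -0.852
v 4.133 -0.096 -1.206
v 4.566 1.458 -0.363
v 3.987 1.427 -0.008
v 3.954 0.045 -1.374
v 4.387 1.598 -0.53
v 3.706 0.156 -1.451
v 4.139 1.71 -0.608
v 3.431 0.218 -1.425
v 3.864 1.772 -0.581
v 3.178 0.221 -1.299
v 3.611 1.775 -0.456
v 2.989 0.163 -1.097
v 3.422 1.717 -0.253
v 2.898 0.056 -0.852
v 3.331 1.609 -0.008
v 2.921 -0.084 -0.606
v 3.354 1.47 0.237
v 3.052 -0.23 -0.404
v 3.485 1.323 0.44
v 3.271 -0.359 -0.279
v 3.704 1.195 0.565
v 3.538 -0.448 -0.252
v 3.971 1.106 0.591
v 3.808 -0.481 -0.33
v 4.241 1.073 0.513
v 4.034 -0.453 -0.498
v 4.467 1.101 0.346
v 4.177 -0.368 -0.726
v 4.61 1.185 0.117
v 4.212 -0.242 -0.977
v 4.645 1.311 -0.134
v 2.923 -1.146 -3.094
v 3.691 -1.468 -2.622
v 2.989 -2.372 -4.038
v 3.757 -2.694 -3.566
v 2.899 -2.693 -3.141
v 2.859 -1.936 -2.558
v 3.821 -1.904 -4.102
v 3.781 -1.147 -3.519
v 4.246 -1.936 -3.245
v 3.676 -2.424 -2.651
v 3.004 -1.416 -4.009
v 2.434 -1.904 -3.415
v 3.301 -1.199 -2.776
v 3.379 -2.641 -3.884
v 2.875 -2.64 -3.635
v 3.326 -2.829 -3.357
v 2.812 -1.474 -2.738
v 3.263 -1.664 -2.46
v 2.798 -2.384 -2.765
v 3.417 -2.176 -4.2
v 3.868 -2.366 -3.922
v 3.354 -1.011 -3.303
v 3.805 -1.2 -3.025
v 3.882 -1.456 -3.895
v 4.079 -1.664 -2.864
v 4.117 -2.385 -3.419
v 4.155 -1.92 -3.734
v 4.131 -1.475 -3.391
v 3.744 -1.951 -2.515
v 3.783 -2.671 -3.069
v 3.279 -2.671 -2.82
v 3.254 -2.226 -2.477
v 4.07 -2.226 -2.881
v 2.897 -1.169 -3.591
v 2.936 -1.889 -4.145
v 3.426 -1.614 -4.183
v 3.401 -1.169 -3.84
v 2.563 -1.455 -3.241
v 2.601 -2.176 -3.796
v 2.549 -2.365 -3.269
v 2.525 -1.92 -2.926
v 2.61 -1.614 -3.779
f 2 1 5
f 2 5 3
f 3 5 6
f 3 6 4
f 5 1 7
f 5 7 6
f 6 7 8
f 6 8 4
f 7 1 9
f 7 9 8
f 8 9 10
f 8 10 4
f 9 1 11
f 9 11 10
f 10 11 12
f 10 12 4
f 11 1 13
f 11 13 12
f 12 13 14
f 12 14 4
f 13 1 15
f 13 15 14
f 14 15 16
f 14 16 4
f 15 1 17
f 15 17 16
f 16 17 18
f 16 18 4
f 17 1 19
f 17 19 18
f 18 19 20
f 18 20 4
f 19 1 21
f 19 21 20
f 20 21 22
f 20 22 4
f 21 1 23
f 21 23 22
f 22 23 24
f 22 24 4
f 23 1 25
f 23 25 24
f 24 25 26
f 24 26 4
f 25 1 27
f 25 27 26
f 26 27 28
f 26 28 4
f 27 1 29
f 27 29 28
f 28 29 30
f 28 30 4
f 29 1 2
f 29 2 30
f 30 2 3
f 30 3 4
f 32 31 35
f 32 35 33
f 33 35 36
f 33 36 34
f 35 31 37
f 35 37 36
f 36 37 38
f 36 38 34
f 37 31 39
f 37 39 38
f 38 39 40
f 38 40 34
f 39 31 41
f 39 41 40
f 40 41 42
f 40 42 34
f 41 31 43
f 41 43 42
f 42 43 44
f 42 44 34
f 43 31 45
f 43 45 44
f 44 45 46
f 44 46 34
f 45 31 47
f 45 47 46
f 46 47 48
f 46 48 34
f 47 31 49
f 47 49 48
f 48 49 50
f 48 50 34
f 49 31 51
f 49 51 50
f 50 51 52
f 50 52 34
f 51 31 53
f 51 53 52
f 52 53 54
f 52 54 34
f 53 31 55
f 53 55 54
f 54 55 56
f 54 56 34
f 55 31 57
f 55 57 56
f 56 57 58
f 56 58 34
f 57 31 59
f 57 59 58
f 58 59 60
f 58 60 34
f 59 31 61
f 59 61 60
f 60 61 62
f 60 62 34
f 61 31 32
f 61 32 62
f 62 32 33
f 62 33 34
f 63 100 79
f 100 74 103
f 79 103 68
f 100 103 79
f 63 79 75
f 79 68 80
f 75 80 64
f 79 80 75
f 63 75 84
f 75 64 85
f 84 85 70
f 75 85 84
f 63 84 96
f 84 70 99
f 96 99 73
f 84 99 96
f 63 96 100
f 96 73 104
f 100 104 74
f 96 104 100
f 64 80 91
f 80 68 94
f 91 94 72
f 80 94 91
f 68 103 81
f 103 74 102
f 81 102 67
f 103 102 81
f 74 104 101
f 104 73 97
f 101 97 65
f 104 97 101
f 73 99 98
f 99 70 86
f 98 86 69
f 99 86 98
f 70 85 90
f 85 64 87
f 90 87 71
f 85 87 90
f 66 92 78
f 92 72 93
f 78 93 67
f 92 93 78
f 66 78 76
f 78 67 77
f 76 77 65
f 78 77 76
f 66 76 83
f 76 65 82
f 83 82 69
f 76 82 83
f 66 83 88
f 83 69 89
f 88 89 71
f 83 89 88
f 66 88 92
f 88 71 95
f 92 95 72
f 88 95 92
f 67 93 81
f 93 72 94
f 81 94 68
f 93 94 81
f 65 77 101
f 77 67 102
f 101 102 74
f 77 102 101
f 69 82 98
f 82 65 97
f 98 97 73
f 82 97 98
f 71 89 90
f 89 69 86
f 90 86 70
f 89 86 90
f 72 95 91
f 95 71 87
f 91 87 64
f 95 87 91



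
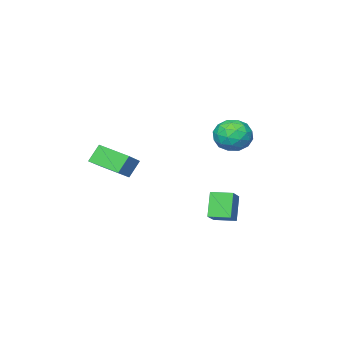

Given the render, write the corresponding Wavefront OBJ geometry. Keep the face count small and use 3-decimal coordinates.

v -2.113 0.669 -2.659
v -0.896 1.466 -1.798
v -2.905 1.81 -2.595
v -1.688 2.606 -1.734
v -1.372 1.274 -4.266
v -0.155 2.07 -3.405
v -2.164 2.414 -4.202
v -0.947 3.211 -3.341
v -1.595 4.219 3.718
v -0.902 4.658 2.788
v -0.138 2.922 4.192
v 0.555 3.361 3.262
v 0.333 4.068 4.257
v -0.567 4.87 3.964
v -0.473 2.71 3.016
v -1.373 3.512 2.723
v -0.208 3.725 2.354
v 0.29 4.564 3.121
v -1.33 3.016 3.859
v -0.832 3.855 4.626
v -1.376 4.553 3.211
v 0.336 3.027 3.769
v 0.206 3.443 4.353
v 0.613 3.701 3.807
v -1.18 4.677 3.903
v -0.772 4.935 3.356
v -0.047 4.588 4.219
v -0.268 2.645 3.624
v 0.14 2.903 3.077
v -1.653 3.879 3.173
v -1.246 4.137 2.627
v -0.993 2.992 2.761
v -0.561 4.262 2.409
v 0.295 3.5 2.688
v -0.309 3.117 2.544
v -0.838 3.589 2.372
v -0.268 4.755 2.86
v 0.588 3.993 3.139
v 0.457 4.408 3.724
v -0.072 4.88 3.551
v 0.14 4.207 2.605
v -1.628 3.587 3.841
v -0.772 2.825 4.12
v -0.968 2.7 3.429
v -1.497 3.172 3.256
v -1.335 4.08 4.292
v -0.479 3.318 4.571
v -0.202 3.991 4.608
v -0.731 4.463 4.436
v -1.18 3.373 4.375
v 1.508 -4.81 0.456
v 3.11 -3.865 1.515
v 0.779 -2.927 -0.121
v 2.381 -1.982 0.938
v 2.299 -4.858 -0.698
v 3.901 -3.913 0.361
v 1.57 -2.975 -1.275
v 3.172 -2.03 -0.216
f 2 4 1
f 5 2 1
f 1 4 3
f 3 5 1
f 2 8 4
f 6 2 5
f 6 8 2
f 4 8 3
f 7 5 3
f 3 8 7
f 7 6 5
f 8 6 7
f 9 46 25
f 46 20 49
f 25 49 14
f 46 49 25
f 9 25 21
f 25 14 26
f 21 26 10
f 25 26 21
f 9 21 30
f 21 10 31
f 30 31 16
f 21 31 30
f 9 30 42
f 30 16 45
f 42 45 19
f 30 45 42
f 9 42 46
f 42 19 50
f 46 50 20
f 42 50 46
f 10 26 37
f 26 14 40
f 37 40 18
f 26 40 37
f 14 49 27
f 49 20 48
f 27 48 13
f 49 48 27
f 20 50 47
f 50 19 43
f 47 43 11
f 50 43 47
f 19 45 44
f 45 16 32
f 44 32 15
f 45 32 44
f 16 31 36
f 31 10 33
f 36 33 17
f 31 33 36
f 12 38 24
f 38 18 39
f 24 39 13
f 38 39 24
f 12 24 22
f 24 13 23
f 22 23 11
f 24 23 22
f 12 22 29
f 22 11 28
f 29 28 15
f 22 28 29
f 12 29 34
f 29 15 35
f 34 35 17
f 29 35 34
f 12 34 38
f 34 17 41
f 38 41 18
f 34 41 38
f 13 39 27
f 39 18 40
f 27 40 14
f 39 40 27
f 11 23 47
f 23 13 48
f 47 48 20
f 23 48 47
f 15 28 44
f 28 11 43
f 44 43 19
f 28 43 44
f 17 35 36
f 35 15 32
f 36 32 16
f 35 32 36
f 18 41 37
f 41 17 33
f 37 33 10
f 41 33 37
f 52 54 51
f 55 52 51
f 51 54 53
f 53 55 51
f 52 58 54
f 56 52 55
f 56 58 52
f 54 58 53
f 57 55 53
f 53 58 57
f 57 56 55
f 58 56 57



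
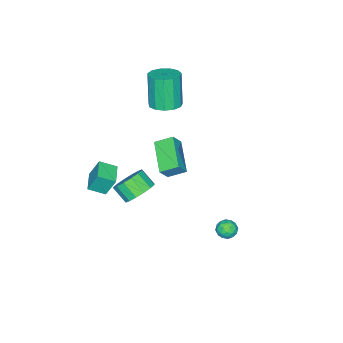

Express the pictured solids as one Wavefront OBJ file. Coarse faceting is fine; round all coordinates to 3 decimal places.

v -0.036 -0.627 -0.805
v -1.438 -1.974 -0.01
v -0.573 0.236 -0.289
v -1.975 -1.111 0.506
v 0.535 -0.749 -0.006
v -0.867 -2.096 0.789
v -0.002 0.114 0.51
v -1.404 -1.233 1.305
v 2.595 -3.859 -0.254
v 2.355 -3.348 0.939
v 2.051 -3.077 -0.698
v 1.812 -2.567 0.496
v 3.648 -3.173 -0.336
v 3.409 -2.663 0.858
v 3.105 -2.392 -0.779
v 2.865 -1.881 0.414
v -0.318 -2.677 -3.643
v 0.103 -2.111 -2.935
v 0.039 -2.996 -2.188
v -0.382 -3.563 -2.897
v -0.406 -2.031 -2.885
v -0.47 -2.917 -2.138
v -0.891 -2.125 -3.038
v -0.956 -3.011 -2.292
v -1.223 -2.367 -3.354
v -1.288 -3.252 -2.607
v -1.312 -2.692 -3.747
v -1.377 -3.577 -3
v -1.135 -3.013 -4.112
v -1.199 -3.898 -3.365
v -0.739 -3.244 -4.352
v -0.803 -4.129 -3.605
v -0.23 -3.323 -4.402
v -0.294 -4.209 -3.655
v 0.256 -3.229 -4.248
v 0.191 -4.115 -3.502
v 0.588 -2.988 -3.933
v 0.523 -3.873 -3.186
v 0.677 -2.663 -3.54
v 0.612 -3.548 -2.793
v 0.499 -2.342 -3.175
v 0.435 -3.227 -2.428
v -2.905 -2.793 2.169
v -2 -2.812 2.38
v -2.489 -3.225 4.443
v -3.395 -3.207 4.231
v -2.156 -2.315 2.442
v -2.645 -2.728 4.505
v -2.55 -1.971 2.417
v -3.039 -2.384 4.48
v -3.057 -1.888 2.314
v -3.546 -2.301 4.377
v -3.516 -2.092 2.164
v -4.005 -2.505 4.227
v -3.781 -2.519 2.016
v -4.27 -2.932 4.079
v -3.768 -3.033 1.916
v -4.257 -3.446 3.979
v -3.481 -3.471 1.896
v -3.97 -3.884 3.959
v -3.011 -3.694 1.963
v -3.501 -4.107 4.026
v -2.508 -3.631 2.095
v -2.997 -4.044 4.158
v -2.131 -3.302 2.25
v -2.62 -3.715 4.313
v -0.815 3.265 -3.409
v -0.312 3.657 -3.477
v -0.188 2.443 -3.503
v 0.315 2.835 -3.571
v 0.016 2.792 -3.005
v -0.371 3.3 -2.947
v -0.129 2.8 -4.033
v -0.516 3.308 -3.975
v 0.112 3.37 -3.862
v 0.202 3.365 -3.227
v -0.702 2.735 -3.753
v -0.612 2.73 -3.118
v -0.619 3.533 -3.434
v 0.119 2.567 -3.546
v -0.057 2.542 -3.213
v 0.239 2.772 -3.253
v -0.654 3.323 -3.123
v -0.358 3.553 -3.163
v -0.165 3.045 -2.886
v -0.142 2.547 -3.817
v 0.154 2.777 -3.857
v -0.739 3.328 -3.727
v -0.443 3.558 -3.767
v -0.335 3.055 -4.094
v -0.074 3.594 -3.701
v 0.295 3.112 -3.757
v 0.034 3.091 -4.028
v -0.194 3.389 -3.994
v -0.021 3.592 -3.328
v 0.348 3.109 -3.383
v 0.172 3.083 -3.051
v -0.056 3.382 -3.016
v 0.228 3.423 -3.555
v -0.848 2.991 -3.597
v -0.479 2.508 -3.652
v -0.444 2.718 -3.964
v -0.672 3.017 -3.929
v -0.795 2.988 -3.223
v -0.426 2.506 -3.279
v -0.306 2.711 -2.986
v -0.534 3.009 -2.952
v -0.728 2.677 -3.425
f 2 4 1
f 5 2 1
f 1 4 3
f 3 5 1
f 2 8 4
f 6 2 5
f 6 8 2
f 4 8 3
f 7 5 3
f 3 8 7
f 7 6 5
f 8 6 7
f 10 12 9
f 13 10 9
f 9 12 11
f 11 13 9
f 10 16 12
f 14 10 13
f 14 16 10
f 12 16 11
f 15 13 11
f 11 16 15
f 15 14 13
f 16 14 15
f 18 17 21
f 18 21 19
f 19 21 22
f 19 22 20
f 21 17 23
f 21 23 22
f 22 23 24
f 22 24 20
f 23 17 25
f 23 25 24
f 24 25 26
f 24 26 20
f 25 17 27
f 25 27 26
f 26 27 28
f 26 28 20
f 27 17 29
f 27 29 28
f 28 29 30
f 28 30 20
f 29 17 31
f 29 31 30
f 30 31 32
f 30 32 20
f 31 17 33
f 31 33 32
f 32 33 34
f 32 34 20
f 33 17 35
f 33 35 34
f 34 35 36
f 34 36 20
f 35 17 37
f 35 37 36
f 36 37 38
f 36 38 20
f 37 17 39
f 37 39 38
f 38 39 40
f 38 40 20
f 39 17 41
f 39 41 40
f 40 41 42
f 40 42 20
f 41 17 18
f 41 18 42
f 42 18 19
f 42 19 20
f 44 43 47
f 44 47 45
f 45 47 48
f 45 48 46
f 47 43 49
f 47 49 48
f 48 49 50
f 48 50 46
f 49 43 51
f 49 51 50
f 50 51 52
f 50 52 46
f 51 43 53
f 51 53 52
f 52 53 54
f 52 54 46
f 53 43 55
f 53 55 54
f 54 55 56
f 54 56 46
f 55 43 57
f 55 57 56
f 56 57 58
f 56 58 46
f 57 43 59
f 57 59 58
f 58 59 60
f 58 60 46
f 59 43 61
f 59 61 60
f 60 61 62
f 60 62 46
f 61 43 63
f 61 63 62
f 62 63 64
f 62 64 46
f 63 43 65
f 63 65 64
f 64 65 66
f 64 66 46
f 65 43 44
f 65 44 66
f 66 44 45
f 66 45 46
f 67 104 83
f 104 78 107
f 83 107 72
f 104 107 83
f 67 83 79
f 83 72 84
f 79 84 68
f 83 84 79
f 67 79 88
f 79 68 89
f 88 89 74
f 79 89 88
f 67 88 100
f 88 74 103
f 100 103 77
f 88 103 100
f 67 100 104
f 100 77 108
f 104 108 78
f 100 108 104
f 68 84 95
f 84 72 98
f 95 98 76
f 84 98 95
f 72 107 85
f 107 78 106
f 85 106 71
f 107 106 85
f 78 108 105
f 108 77 101
f 105 101 69
f 108 101 105
f 77 103 102
f 103 74 90
f 102 90 73
f 103 90 102
f 74 89 94
f 89 68 91
f 94 91 75
f 89 91 94
f 70 96 82
f 96 76 97
f 82 97 71
f 96 97 82
f 70 82 80
f 82 71 81
f 80 81 69
f 82 81 80
f 70 80 87
f 80 69 86
f 87 86 73
f 80 86 87
f 70 87 92
f 87 73 93
f 92 93 75
f 87 93 92
f 70 92 96
f 92 75 99
f 96 99 76
f 92 99 96
f 71 97 85
f 97 76 98
f 85 98 72
f 97 98 85
f 69 81 105
f 81 71 106
f 105 106 78
f 81 106 105
f 73 86 102
f 86 69 101
f 102 101 77
f 86 101 102
f 75 93 94
f 93 73 90
f 94 90 74
f 93 90 94
f 76 99 95
f 99 75 91
f 95 91 68
f 99 91 95



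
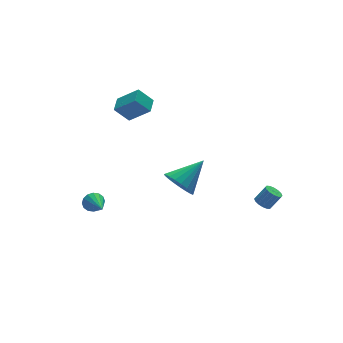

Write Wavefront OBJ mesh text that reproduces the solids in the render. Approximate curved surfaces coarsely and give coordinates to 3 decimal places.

v 3.698 -3.816 -2.044
v 4.055 -4.109 -2.342
v 4.639 -4.278 -1.474
v 4.282 -3.984 -1.176
v 4.151 -3.841 -2.354
v 4.736 -4.01 -1.486
v 4.126 -3.567 -2.284
v 4.71 -3.736 -1.416
v 3.986 -3.359 -2.149
v 4.57 -3.528 -1.281
v 3.768 -3.273 -1.986
v 4.353 -3.442 -1.118
v 3.532 -3.333 -1.839
v 4.117 -3.502 -0.971
v 3.341 -3.522 -1.746
v 3.925 -3.691 -0.878
v 3.244 -3.79 -1.734
v 3.829 -3.959 -0.866
v 3.27 -4.064 -1.804
v 3.854 -4.233 -0.936
v 3.41 -4.272 -1.939
v 3.994 -4.441 -1.071
v 3.627 -4.358 -2.102
v 4.212 -4.527 -1.234
v 3.863 -4.298 -2.249
v 4.448 -4.467 -1.381
v -3.074 3.029 -4.053
v -2.837 2.774 -4.614
v -3.366 1.331 -3.407
v -2.566 2.806 -4.41
v -2.43 2.897 -4.11
v -2.467 3.023 -3.795
v -2.667 3.151 -3.549
v -2.976 3.246 -3.438
v -3.311 3.283 -3.492
v -3.583 3.252 -3.697
v -3.719 3.161 -3.997
v -3.681 3.034 -4.312
v -3.482 2.906 -4.558
v -3.173 2.811 -4.669
v 0.804 0.271 -2.145
v 1.351 0.495 -3.025
v 2.556 0.589 -0.975
v 1.2 0.892 -2.907
v 0.981 1.182 -2.657
v 0.731 1.314 -2.319
v 0.494 1.265 -1.951
v 0.31 1.045 -1.616
v 0.212 0.69 -1.373
v 0.216 0.264 -1.263
v 0.323 -0.162 -1.306
v 0.512 -0.513 -1.494
v 0.752 -0.728 -1.794
v 1.001 -0.771 -2.155
v 1.216 -0.633 -2.515
v 1.36 -0.34 -2.81
v 1.408 0.06 -2.991
v -0.563 3.434 1.668
v -1.315 3.773 2.594
v 0.065 4.249 1.88
v -0.687 4.587 2.806
v 0.287 2.513 2.694
v -0.465 2.851 3.62
v 0.915 3.327 2.906
v 0.163 3.666 3.832
f 2 1 5
f 2 5 3
f 3 5 6
f 3 6 4
f 5 1 7
f 5 7 6
f 6 7 8
f 6 8 4
f 7 1 9
f 7 9 8
f 8 9 10
f 8 10 4
f 9 1 11
f 9 11 10
f 10 11 12
f 10 12 4
f 11 1 13
f 11 13 12
f 12 13 14
f 12 14 4
f 13 1 15
f 13 15 14
f 14 15 16
f 14 16 4
f 15 1 17
f 15 17 16
f 16 17 18
f 16 18 4
f 17 1 19
f 17 19 18
f 18 19 20
f 18 20 4
f 19 1 21
f 19 21 20
f 20 21 22
f 20 22 4
f 21 1 23
f 21 23 22
f 22 23 24
f 22 24 4
f 23 1 25
f 23 25 24
f 24 25 26
f 24 26 4
f 25 1 2
f 25 2 26
f 26 2 3
f 26 3 4
f 28 27 30
f 28 30 29
f 30 27 31
f 30 31 29
f 31 27 32
f 31 32 29
f 32 27 33
f 32 33 29
f 33 27 34
f 33 34 29
f 34 27 35
f 34 35 29
f 35 27 36
f 35 36 29
f 36 27 37
f 36 37 29
f 37 27 38
f 37 38 29
f 38 27 39
f 38 39 29
f 39 27 40
f 39 40 29
f 40 27 28
f 40 28 29
f 42 41 44
f 42 44 43
f 44 41 45
f 44 45 43
f 45 41 46
f 45 46 43
f 46 41 47
f 46 47 43
f 47 41 48
f 47 48 43
f 48 41 49
f 48 49 43
f 49 41 50
f 49 50 43
f 50 41 51
f 50 51 43
f 51 41 52
f 51 52 43
f 52 41 53
f 52 53 43
f 53 41 54
f 53 54 43
f 54 41 55
f 54 55 43
f 55 41 56
f 55 56 43
f 56 41 57
f 56 57 43
f 57 41 42
f 57 42 43
f 59 61 58
f 62 59 58
f 58 61 60
f 60 62 58
f 59 65 61
f 63 59 62
f 63 65 59
f 61 65 60
f 64 62 60
f 60 65 64
f 64 63 62
f 65 63 64



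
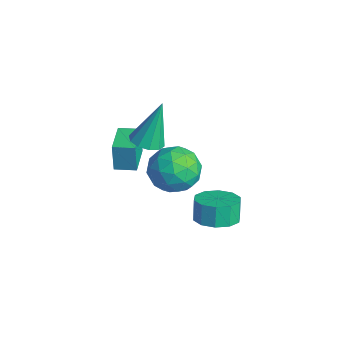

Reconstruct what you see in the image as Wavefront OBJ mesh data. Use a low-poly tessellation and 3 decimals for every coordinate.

v -2.849 1.544 -0.971
v -2.078 1.78 -1.901
v -2.342 -0.38 -1.039
v -1.571 -0.144 -1.969
v -1.32 0.276 -0.84
v -1.633 1.465 -0.798
v -2.787 -0.065 -2.142
v -3.1 1.124 -2.1
v -2.04 0.785 -2.624
v -1.134 0.996 -1.82
v -3.286 0.404 -1.12
v -2.38 0.615 -0.316
v -2.508 1.831 -1.43
v -1.912 -0.431 -1.51
v -1.764 -0.184 -0.846
v -1.311 -0.045 -1.393
v -2.246 1.646 -0.782
v -1.794 1.784 -1.329
v -1.348 0.9 -0.705
v -2.626 -0.384 -1.611
v -2.174 -0.246 -2.158
v -3.109 1.445 -1.547
v -2.656 1.584 -2.094
v -3.072 0.5 -2.235
v -2.033 1.385 -2.402
v -1.735 0.254 -2.442
v -2.449 0.301 -2.543
v -2.633 0.999 -2.519
v -1.5 1.509 -1.929
v -1.202 0.378 -1.969
v -1.054 0.625 -1.306
v -1.238 1.324 -1.281
v -1.478 0.924 -2.354
v -3.218 1.022 -0.971
v -2.92 -0.109 -1.011
v -3.182 0.076 -1.659
v -3.366 0.775 -1.634
v -2.685 1.146 -0.498
v -2.387 0.015 -0.538
v -1.787 0.401 -0.421
v -1.971 1.099 -0.397
v -2.942 0.476 -0.586
v 1.994 0.537 -0.884
v 2.757 0.075 -0.529
v 2.428 0.261 0.419
v 1.666 0.723 0.064
v 2.902 0.647 -0.591
v 2.573 0.833 0.357
v 2.7 1.177 -0.765
v 2.372 1.363 0.183
v 2.229 1.462 -0.984
v 1.9 1.649 -0.037
v 1.668 1.395 -1.165
v 1.339 1.581 -0.218
v 1.232 0.999 -1.239
v 0.903 1.185 -0.291
v 1.087 0.427 -1.177
v 0.758 0.613 -0.229
v 1.288 -0.103 -1.003
v 0.96 0.083 -0.055
v 1.76 -0.389 -0.783
v 1.431 -0.202 0.164
v 2.321 -0.321 -0.602
v 1.992 -0.135 0.345
v -1.55 -0.854 1.721
v -0.837 -1.085 1.849
v -1.67 -0.086 3.779
v -0.82 -0.645 1.686
v -1.082 -0.285 1.536
v -1.522 -0.142 1.457
v -1.973 -0.272 1.479
v -2.263 -0.624 1.593
v -2.28 -1.064 1.757
v -2.018 -1.424 1.906
v -1.577 -1.566 1.985
v -1.126 -1.437 1.963
v -3.727 -1.093 -0.691
v -3.879 -1.083 0.67
v -3.197 -0.294 -0.638
v -3.35 -0.284 0.724
v -2.47 -1.936 -0.544
v -2.623 -1.926 0.818
v -1.941 -1.137 -0.49
v -2.093 -1.127 0.871
f 1 38 17
f 38 12 41
f 17 41 6
f 38 41 17
f 1 17 13
f 17 6 18
f 13 18 2
f 17 18 13
f 1 13 22
f 13 2 23
f 22 23 8
f 13 23 22
f 1 22 34
f 22 8 37
f 34 37 11
f 22 37 34
f 1 34 38
f 34 11 42
f 38 42 12
f 34 42 38
f 2 18 29
f 18 6 32
f 29 32 10
f 18 32 29
f 6 41 19
f 41 12 40
f 19 40 5
f 41 40 19
f 12 42 39
f 42 11 35
f 39 35 3
f 42 35 39
f 11 37 36
f 37 8 24
f 36 24 7
f 37 24 36
f 8 23 28
f 23 2 25
f 28 25 9
f 23 25 28
f 4 30 16
f 30 10 31
f 16 31 5
f 30 31 16
f 4 16 14
f 16 5 15
f 14 15 3
f 16 15 14
f 4 14 21
f 14 3 20
f 21 20 7
f 14 20 21
f 4 21 26
f 21 7 27
f 26 27 9
f 21 27 26
f 4 26 30
f 26 9 33
f 30 33 10
f 26 33 30
f 5 31 19
f 31 10 32
f 19 32 6
f 31 32 19
f 3 15 39
f 15 5 40
f 39 40 12
f 15 40 39
f 7 20 36
f 20 3 35
f 36 35 11
f 20 35 36
f 9 27 28
f 27 7 24
f 28 24 8
f 27 24 28
f 10 33 29
f 33 9 25
f 29 25 2
f 33 25 29
f 44 43 47
f 44 47 45
f 45 47 48
f 45 48 46
f 47 43 49
f 47 49 48
f 48 49 50
f 48 50 46
f 49 43 51
f 49 51 50
f 50 51 52
f 50 52 46
f 51 43 53
f 51 53 52
f 52 53 54
f 52 54 46
f 53 43 55
f 53 55 54
f 54 55 56
f 54 56 46
f 55 43 57
f 55 57 56
f 56 57 58
f 56 58 46
f 57 43 59
f 57 59 58
f 58 59 60
f 58 60 46
f 59 43 61
f 59 61 60
f 60 61 62
f 60 62 46
f 61 43 63
f 61 63 62
f 62 63 64
f 62 64 46
f 63 43 44
f 63 44 64
f 64 44 45
f 64 45 46
f 66 65 68
f 66 68 67
f 68 65 69
f 68 69 67
f 69 65 70
f 69 70 67
f 70 65 71
f 70 71 67
f 71 65 72
f 71 72 67
f 72 65 73
f 72 73 67
f 73 65 74
f 73 74 67
f 74 65 75
f 74 75 67
f 75 65 76
f 75 76 67
f 76 65 66
f 76 66 67
f 78 80 77
f 81 78 77
f 77 80 79
f 79 81 77
f 78 84 80
f 82 78 81
f 82 84 78
f 80 84 79
f 83 81 79
f 79 84 83
f 83 82 81
f 84 82 83



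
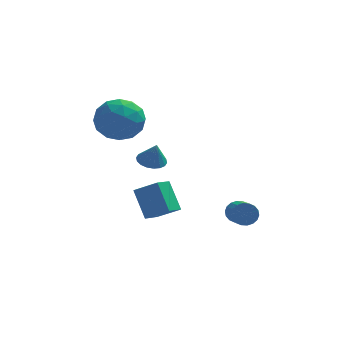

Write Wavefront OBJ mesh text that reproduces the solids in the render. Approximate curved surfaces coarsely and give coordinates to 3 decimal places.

v -1.519 -0.168 -1.037
v -1.944 -0.903 -0.738
v -0.56 -0.472 -0.42
v -0.985 -1.207 -0.121
v -1.015 -0.933 -2.199
v -1.44 -1.668 -1.9
v -0.056 -1.237 -1.582
v -0.481 -1.972 -1.283
v -3.63 0.548 2.425
v -3.151 1.197 3.194
v -2.069 0.463 1.526
v -1.59 1.112 2.295
v -1.895 0.072 2.555
v -2.86 0.124 3.111
v -2.36 1.536 1.609
v -3.325 1.588 2.165
v -2.367 1.807 2.69
v -2.079 0.903 3.275
v -3.141 0.757 1.445
v -2.853 -0.147 2.03
v -3.528 0.88 2.888
v -1.692 0.78 1.832
v -1.871 0.169 1.984
v -1.59 0.551 2.437
v -3.356 0.249 2.839
v -3.075 0.631 3.291
v -2.337 -0.03 2.916
v -2.145 1.029 1.429
v -1.864 1.411 1.881
v -3.63 1.109 2.283
v -3.349 1.491 2.736
v -2.883 1.69 1.804
v -2.785 1.62 3.044
v -1.868 1.571 2.516
v -2.32 1.819 2.113
v -2.887 1.85 2.439
v -2.616 1.089 3.388
v -1.699 1.039 2.86
v -1.878 0.428 3.012
v -2.445 0.458 3.339
v -2.155 1.447 3.092
v -3.521 0.621 1.86
v -2.604 0.571 1.332
v -2.775 1.202 1.381
v -3.342 1.232 1.708
v -3.352 0.089 2.204
v -2.435 0.04 1.676
v -2.333 -0.19 2.281
v -2.9 -0.159 2.607
v -3.065 0.213 1.628
v -1.24 -0.644 0.841
v -0.687 -0.371 0.78
v -1.02 -0.876 1.799
v -0.848 -0.165 0.867
v -1.087 -0.053 0.949
v -1.356 -0.059 1.009
v -1.602 -0.181 1.036
v -1.777 -0.394 1.025
v -1.845 -0.657 0.977
v -1.793 -0.918 0.902
v -1.632 -1.124 0.815
v -1.393 -1.235 0.733
v -1.124 -1.23 0.673
v -0.878 -1.108 0.646
v -0.704 -0.894 0.657
v -0.636 -0.631 0.705
v 2.182 0.294 -2.501
v 2.55 0.531 -2.151
v 2.825 -0.757 -1.569
v 2.458 -0.994 -1.919
v 2.336 0.543 -2.023
v 2.612 -0.745 -1.442
v 2.092 0.505 -1.99
v 2.368 -0.783 -1.408
v 1.866 0.426 -2.058
v 2.141 -0.862 -1.477
v 1.702 0.321 -2.214
v 1.978 -0.967 -1.632
v 1.634 0.21 -2.427
v 1.909 -1.078 -1.845
v 1.674 0.116 -2.654
v 1.949 -1.172 -2.072
v 1.815 0.057 -2.851
v 2.09 -1.231 -2.269
v 2.028 0.045 -2.978
v 2.304 -1.243 -2.397
v 2.272 0.083 -3.012
v 2.548 -1.205 -2.43
v 2.499 0.162 -2.943
v 2.774 -1.126 -2.362
v 2.662 0.267 -2.788
v 2.938 -1.021 -2.206
v 2.731 0.378 -2.575
v 3.006 -0.91 -1.993
v 2.691 0.472 -2.348
v 2.966 -0.816 -1.766
f 2 4 1
f 5 2 1
f 1 4 3
f 3 5 1
f 2 8 4
f 6 2 5
f 6 8 2
f 4 8 3
f 7 5 3
f 3 8 7
f 7 6 5
f 8 6 7
f 9 46 25
f 46 20 49
f 25 49 14
f 46 49 25
f 9 25 21
f 25 14 26
f 21 26 10
f 25 26 21
f 9 21 30
f 21 10 31
f 30 31 16
f 21 31 30
f 9 30 42
f 30 16 45
f 42 45 19
f 30 45 42
f 9 42 46
f 42 19 50
f 46 50 20
f 42 50 46
f 10 26 37
f 26 14 40
f 37 40 18
f 26 40 37
f 14 49 27
f 49 20 48
f 27 48 13
f 49 48 27
f 20 50 47
f 50 19 43
f 47 43 11
f 50 43 47
f 19 45 44
f 45 16 32
f 44 32 15
f 45 32 44
f 16 31 36
f 31 10 33
f 36 33 17
f 31 33 36
f 12 38 24
f 38 18 39
f 24 39 13
f 38 39 24
f 12 24 22
f 24 13 23
f 22 23 11
f 24 23 22
f 12 22 29
f 22 11 28
f 29 28 15
f 22 28 29
f 12 29 34
f 29 15 35
f 34 35 17
f 29 35 34
f 12 34 38
f 34 17 41
f 38 41 18
f 34 41 38
f 13 39 27
f 39 18 40
f 27 40 14
f 39 40 27
f 11 23 47
f 23 13 48
f 47 48 20
f 23 48 47
f 15 28 44
f 28 11 43
f 44 43 19
f 28 43 44
f 17 35 36
f 35 15 32
f 36 32 16
f 35 32 36
f 18 41 37
f 41 17 33
f 37 33 10
f 41 33 37
f 52 51 54
f 52 54 53
f 54 51 55
f 54 55 53
f 55 51 56
f 55 56 53
f 56 51 57
f 56 57 53
f 57 51 58
f 57 58 53
f 58 51 59
f 58 59 53
f 59 51 60
f 59 60 53
f 60 51 61
f 60 61 53
f 61 51 62
f 61 62 53
f 62 51 63
f 62 63 53
f 63 51 64
f 63 64 53
f 64 51 65
f 64 65 53
f 65 51 66
f 65 66 53
f 66 51 52
f 66 52 53
f 68 67 71
f 68 71 69
f 69 71 72
f 69 72 70
f 71 67 73
f 71 73 72
f 72 73 74
f 72 74 70
f 73 67 75
f 73 75 74
f 74 75 76
f 74 76 70
f 75 67 77
f 75 77 76
f 76 77 78
f 76 78 70
f 77 67 79
f 77 79 78
f 78 79 80
f 78 80 70
f 79 67 81
f 79 81 80
f 80 81 82
f 80 82 70
f 81 67 83
f 81 83 82
f 82 83 84
f 82 84 70
f 83 67 85
f 83 85 84
f 84 85 86
f 84 86 70
f 85 67 87
f 85 87 86
f 86 87 88
f 86 88 70
f 87 67 89
f 87 89 88
f 88 89 90
f 88 90 70
f 89 67 91
f 89 91 90
f 90 91 92
f 90 92 70
f 91 67 93
f 91 93 92
f 92 93 94
f 92 94 70
f 93 67 95
f 93 95 94
f 94 95 96
f 94 96 70
f 95 67 68
f 95 68 96
f 96 68 69
f 96 69 70



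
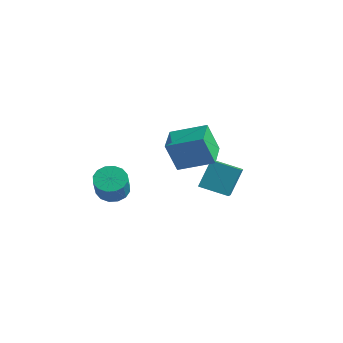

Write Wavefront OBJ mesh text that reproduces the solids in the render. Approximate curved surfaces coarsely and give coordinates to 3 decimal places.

v 0.438 -2.816 -0.351
v 1.315 -2.665 -0.712
v 2.019 -3.452 0.671
v 1.142 -3.604 1.031
v 1.219 -2.264 -0.434
v 1.923 -3.051 0.948
v 0.913 -2.011 -0.135
v 1.618 -2.799 1.248
v 0.481 -1.974 0.107
v 1.185 -2.761 1.489
v 0.037 -2.162 0.226
v 0.741 -2.95 1.608
v -0.3 -2.526 0.19
v 0.404 -3.314 1.573
v -0.439 -2.968 0.009
v 0.265 -3.755 1.392
v -0.343 -3.369 -0.268
v 0.361 -4.156 1.114
v -0.038 -3.621 -0.568
v 0.667 -4.409 0.815
v 0.395 -3.659 -0.809
v 1.099 -4.446 0.573
v 0.839 -3.47 -0.928
v 1.543 -4.258 0.454
v 1.176 -3.106 -0.893
v 1.88 -3.894 0.49
v 3.478 -0.9 1.605
v 3.069 -1.426 3.438
v 2.357 0.537 1.767
v 1.948 0.012 3.6
v 5.132 0.308 2.32
v 4.723 -0.217 4.153
v 4.011 1.746 2.482
v 3.602 1.22 4.315
v 2.271 1.869 -1.222
v 2.245 2.88 0.445
v 1.559 2.773 -1.782
v 1.533 3.785 -0.115
v 3.767 2.735 -1.725
v 3.741 3.747 -0.058
v 3.055 3.64 -2.285
v 3.029 4.651 -0.618
f 2 1 5
f 2 5 3
f 3 5 6
f 3 6 4
f 5 1 7
f 5 7 6
f 6 7 8
f 6 8 4
f 7 1 9
f 7 9 8
f 8 9 10
f 8 10 4
f 9 1 11
f 9 11 10
f 10 11 12
f 10 12 4
f 11 1 13
f 11 13 12
f 12 13 14
f 12 14 4
f 13 1 15
f 13 15 14
f 14 15 16
f 14 16 4
f 15 1 17
f 15 17 16
f 16 17 18
f 16 18 4
f 17 1 19
f 17 19 18
f 18 19 20
f 18 20 4
f 19 1 21
f 19 21 20
f 20 21 22
f 20 22 4
f 21 1 23
f 21 23 22
f 22 23 24
f 22 24 4
f 23 1 25
f 23 25 24
f 24 25 26
f 24 26 4
f 25 1 2
f 25 2 26
f 26 2 3
f 26 3 4
f 28 30 27
f 31 28 27
f 27 30 29
f 29 31 27
f 28 34 30
f 32 28 31
f 32 34 28
f 30 34 29
f 33 31 29
f 29 34 33
f 33 32 31
f 34 32 33
f 36 38 35
f 39 36 35
f 35 38 37
f 37 39 35
f 36 42 38
f 40 36 39
f 40 42 36
f 38 42 37
f 41 39 37
f 37 42 41
f 41 40 39
f 42 40 41

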